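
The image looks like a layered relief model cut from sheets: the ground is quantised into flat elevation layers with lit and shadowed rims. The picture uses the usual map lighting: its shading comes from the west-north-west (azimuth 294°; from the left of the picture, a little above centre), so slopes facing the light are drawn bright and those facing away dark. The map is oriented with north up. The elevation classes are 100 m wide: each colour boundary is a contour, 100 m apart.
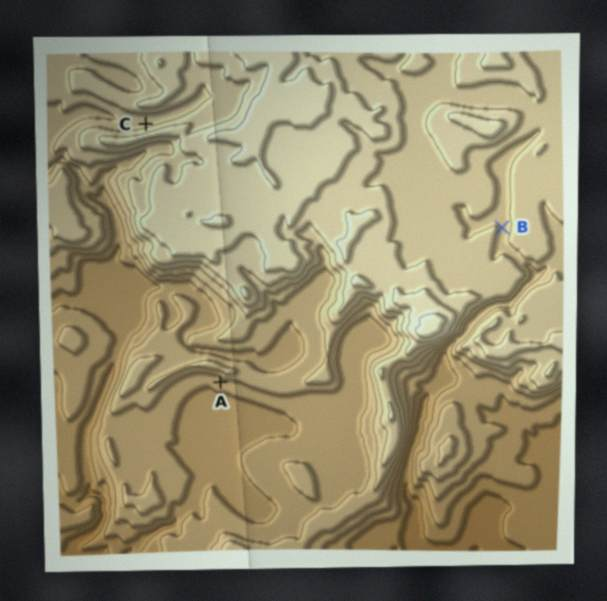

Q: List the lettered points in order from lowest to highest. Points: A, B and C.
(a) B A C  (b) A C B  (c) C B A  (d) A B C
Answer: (d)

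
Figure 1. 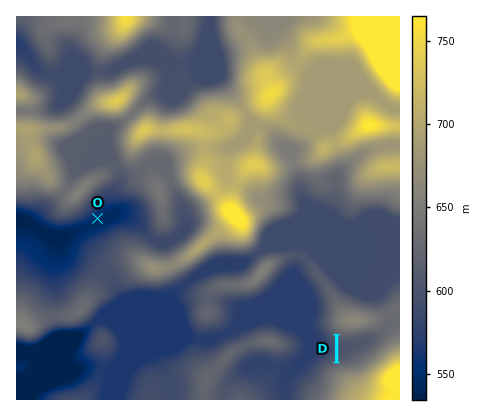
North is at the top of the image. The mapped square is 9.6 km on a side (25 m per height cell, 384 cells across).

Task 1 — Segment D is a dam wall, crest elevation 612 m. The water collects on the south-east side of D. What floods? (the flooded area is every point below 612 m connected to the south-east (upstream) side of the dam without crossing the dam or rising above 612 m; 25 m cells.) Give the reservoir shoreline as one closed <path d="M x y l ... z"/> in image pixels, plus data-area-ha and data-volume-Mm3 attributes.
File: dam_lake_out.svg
<path d="M370 335l-6 0-10 3-16-1 0 25 10-3 6-5 12-5 7-9 0-2-3-3z" data-area-ha="37" data-volume-Mm3="2.37"/>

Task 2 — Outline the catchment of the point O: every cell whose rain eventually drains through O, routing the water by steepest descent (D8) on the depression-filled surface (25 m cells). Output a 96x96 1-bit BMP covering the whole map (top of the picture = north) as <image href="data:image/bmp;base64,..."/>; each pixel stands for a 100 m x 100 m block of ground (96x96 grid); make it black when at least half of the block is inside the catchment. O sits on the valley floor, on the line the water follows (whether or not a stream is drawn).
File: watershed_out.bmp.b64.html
<image width="96" height="96" href="data:image/bmp;base64,Qk2+BAAAAAAAAD4AAAAoAAAAYAAAAGAAAAABAAEAAAAAAIAEAAATCwAAEwsAAAIAAAAAAAAA////AAAAAAAAAAAAAAAAAAAAAAAAAAAAAAAAAAAAAAAAAAAAAAAAAAAAAAAAAAAAAAAAAAAAAAAAAAAAAAAAAAAAAAAAAAAAAAAAAAAAAAAAAAAAAAAAAAAAAAAAAAAAAAAAAAAAAAAAAAAAAAAAAAAAAAAAAAAAAAAAAAAAAAAAAAAAAAAAAAAAAAAAAAAAAAAAAAAAAAAAAAAAAAAAAAAAAAAAAAAAAAAAAAAAAAAAAAAAAAAAAAAAAAAAAAAAAAAAAAAAAAAAAAAAAAAAAAAAAAAAAAAAAAAAAAAAAAAAAAAAAAAAAAAAAAAAAAAAAAAAAAAAAAAAAAAAAAAAAAAAAAAAAAAAAAAAAAAAAAAAAAAAAAAAAAAAAAAAAAAAAAAAAAAAAAAAAAAAAAAAAAAAAAAAAAAAAAAAAAAAAAAAAAAAAAAAAAAAAAAAAAAAAAAAAAAAAAAAAAAAAAAAAAAAAAAAAAAAAAAAAAAAAAAAAAAAAAAAAAAAAAAAAAAAAAAAAAAAAAAAAAAAAAAAAAAAAAAAAAAAfgAAAAAAAAAAAAAA/4AAAAAAAAAAAAAB/8AAAAAAAAAAAAAD//AAAAAAAAAAAAAH//gAAAAAAAAAAAAP//wAAAAAAAAAAAAf//4AAAAAAAAAAAA///+AAAAAAAAAAAB////AAAAAAAAAAAB////gAAAAAAAAAAB////wAAAAAAAAAAB////4AAAAAAAAAA/////8AAAAAAAAAB/////8AAAAAAAAAD/////8AAAAAAAAAH/////4AAAAAAAAAP/////wAAAAAAAAAf/////gAAAAAAAAB//////AAAAAAAAAH/////+AAAAAAAAAP/////8AAAAAAAAAf/////4AAAAAAAAA//////4AAAAAAAAA//////4AAAAAAAAB//////4AAAAAAAAD//////4AAAAAAAAH//////4AAAAAAAAH//////4AAAAAAAAH//////4AAAAAAAAP//////4AAAAAAAAP//////4AAAAAAAAP//////4AAAAAAAAf//////4AAAAAAAAf//////4AAAAAAAAP//////gAAAAAAAAAB//+AAAAAAAAAAAAA//8AAAAAAAAAAAAAP/4AAAAAAAAAAAAAH/wAAAAAAAAAAAAAD/gAAAAAAAAAAAAAA/AAAAAAAAAAAAAAACAAAAAAAAAAAAAAAAAAAAAAAAAAAAAAAAAAAAAAAAAAAAAAAAAAAAAAAAAAAAAAAAAAAAAAAAAAAAAAAAAAAAAAAAAAAAAAAAAAAAAAAAAAAAAAAAAAAAAAAAAAAAAAAAAAAAAAAAAAAAAAAAAAAAAAAAAAAAAAAAAAAAAAAAAAAAAAAAAAAAAAAAAAAAAAAAAAAAAAAAAAAAAAAAAAAAAAAAAAAAAAAAAAAAAAAAAAAAAAAAAAAAAAAAAAAAAAAAAAAAAAAAAAAAAAAAAAAAAAAAAAAAAAAAAAAAAAAAAAAAAAAAAAAAAAAAAAAAAAAAAAAAAAAAAAAAAAAAAAAAAAAAAAAA="/>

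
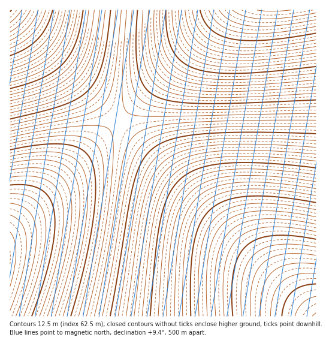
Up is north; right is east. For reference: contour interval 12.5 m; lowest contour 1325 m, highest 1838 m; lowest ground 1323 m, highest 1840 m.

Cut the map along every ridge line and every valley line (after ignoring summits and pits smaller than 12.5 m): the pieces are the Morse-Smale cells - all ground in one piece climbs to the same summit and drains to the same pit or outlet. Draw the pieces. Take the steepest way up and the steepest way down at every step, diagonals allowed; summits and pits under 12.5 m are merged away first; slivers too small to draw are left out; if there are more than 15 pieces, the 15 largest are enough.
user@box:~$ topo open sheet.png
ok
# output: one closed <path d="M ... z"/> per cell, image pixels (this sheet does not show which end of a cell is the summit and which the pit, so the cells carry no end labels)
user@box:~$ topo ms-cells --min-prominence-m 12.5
<path d="M316 10l-89 0-109 110 197 197z"/><path d="M119 121l-109 109 0 87 305-1z"/><path d="M228 10l-218 0 0 2 109 108z"/><path d="M10 13l0 216 108-109z"/>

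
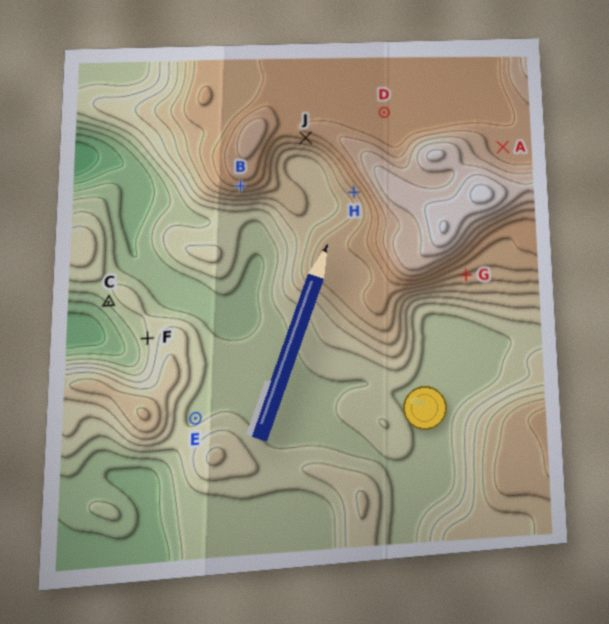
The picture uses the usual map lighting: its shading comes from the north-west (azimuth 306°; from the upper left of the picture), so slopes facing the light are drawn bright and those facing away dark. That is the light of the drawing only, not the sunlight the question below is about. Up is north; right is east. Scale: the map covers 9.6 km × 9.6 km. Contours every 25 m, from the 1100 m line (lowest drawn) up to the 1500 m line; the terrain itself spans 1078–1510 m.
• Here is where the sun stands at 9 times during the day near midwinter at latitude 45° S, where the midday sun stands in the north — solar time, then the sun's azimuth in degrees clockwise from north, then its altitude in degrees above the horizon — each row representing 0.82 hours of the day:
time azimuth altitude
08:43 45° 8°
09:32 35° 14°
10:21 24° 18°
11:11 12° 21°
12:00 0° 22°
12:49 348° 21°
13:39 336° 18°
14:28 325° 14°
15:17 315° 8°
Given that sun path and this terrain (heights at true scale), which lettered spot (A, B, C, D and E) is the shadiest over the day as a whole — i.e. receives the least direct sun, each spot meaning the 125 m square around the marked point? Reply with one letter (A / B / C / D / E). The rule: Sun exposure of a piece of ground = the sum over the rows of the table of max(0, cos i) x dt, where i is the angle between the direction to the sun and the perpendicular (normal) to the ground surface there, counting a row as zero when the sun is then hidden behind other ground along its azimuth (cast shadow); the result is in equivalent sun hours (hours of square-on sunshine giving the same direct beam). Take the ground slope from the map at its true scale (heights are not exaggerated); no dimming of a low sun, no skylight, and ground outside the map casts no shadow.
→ B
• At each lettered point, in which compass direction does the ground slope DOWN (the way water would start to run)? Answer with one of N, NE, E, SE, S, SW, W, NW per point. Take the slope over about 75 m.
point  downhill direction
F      W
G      S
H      SW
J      S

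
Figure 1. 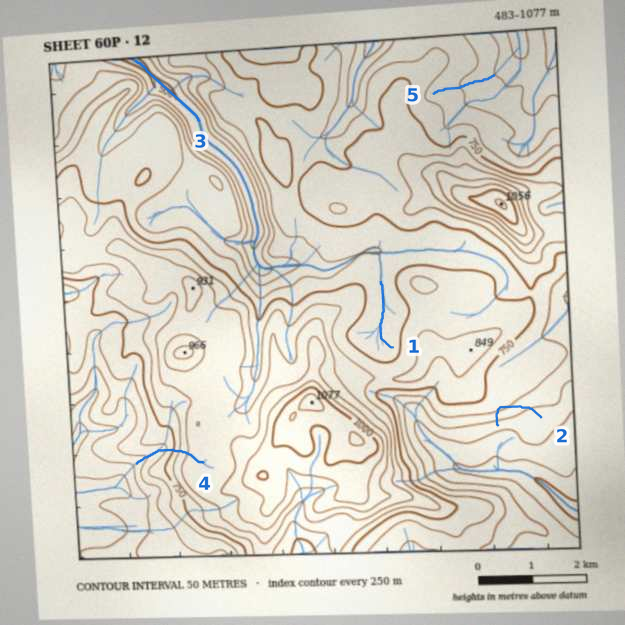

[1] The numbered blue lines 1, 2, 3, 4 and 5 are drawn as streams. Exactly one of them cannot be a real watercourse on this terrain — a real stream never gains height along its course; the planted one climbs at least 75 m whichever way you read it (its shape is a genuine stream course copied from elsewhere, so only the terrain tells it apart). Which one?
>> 2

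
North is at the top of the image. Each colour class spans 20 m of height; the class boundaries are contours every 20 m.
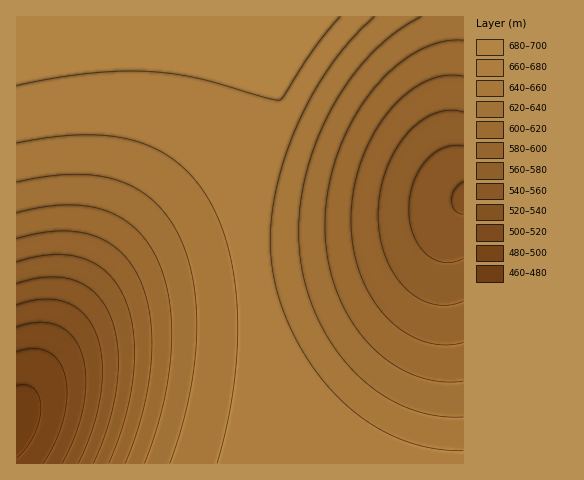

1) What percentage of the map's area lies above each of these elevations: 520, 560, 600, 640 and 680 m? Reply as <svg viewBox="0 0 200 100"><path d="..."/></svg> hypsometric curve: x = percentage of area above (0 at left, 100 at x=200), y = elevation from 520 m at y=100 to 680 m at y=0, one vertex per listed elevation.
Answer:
<svg viewBox="0 0 200 100"><path d="M191 100l-13-25-31-25-47-25-81-25"/></svg>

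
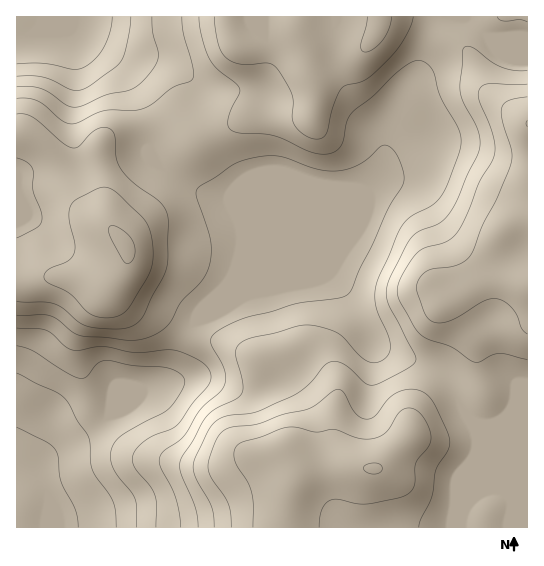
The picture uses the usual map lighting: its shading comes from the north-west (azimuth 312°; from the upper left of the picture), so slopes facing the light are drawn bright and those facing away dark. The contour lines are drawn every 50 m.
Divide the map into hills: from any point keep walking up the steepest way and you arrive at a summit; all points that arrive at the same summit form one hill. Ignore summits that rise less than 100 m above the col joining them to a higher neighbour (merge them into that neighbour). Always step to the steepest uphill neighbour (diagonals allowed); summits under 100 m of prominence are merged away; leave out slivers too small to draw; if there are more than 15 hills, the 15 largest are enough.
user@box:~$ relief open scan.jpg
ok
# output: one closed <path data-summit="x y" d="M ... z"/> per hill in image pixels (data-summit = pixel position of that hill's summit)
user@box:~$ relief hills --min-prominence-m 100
<path data-summit="374 469" d="M331 276l-5 0-20 8-57 11-42 17-18 17-6 13-8 27-8 11-10 7-30 10-29 28-49 30-14 14-19 2 0 56 511 1 1-109-23 0-15 5-8 0-12-5-7-8-14-30-7-9-11-7-44-13-10-5-6-6-22-43z"/><path data-summit="125 243" d="M73 31l-12 2-31 0-14 4 1 434 18-2 14-14 49-30 29-28 30-10 11-8 7-10 8-27 6-13 36-36 12-30 4-21-4-21-6-18-5-6-8 0-17-5-19-9-26-20-8-13 0-23-4-18-19-36-15-16z"/><path data-summit="527 123" d="M457 16l-24 1-9 24-7 32-14 21-18 40 0 20-4 19-12 17-70 30-92 91 42-16 57-11 20-8 5 0 18 22 22 43 6 6 17 8 37 10 11 7 7 9 14 30 7 8 8 4 12 1 15-5 23-1 0-381-39 0-22-18z"/>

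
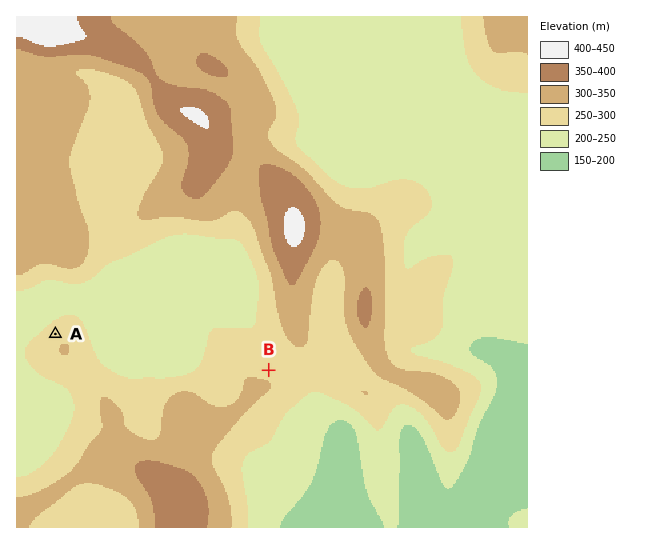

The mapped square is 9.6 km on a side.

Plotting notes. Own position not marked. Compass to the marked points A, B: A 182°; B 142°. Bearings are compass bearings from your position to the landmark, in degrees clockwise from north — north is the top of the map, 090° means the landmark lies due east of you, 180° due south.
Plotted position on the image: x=63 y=107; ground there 320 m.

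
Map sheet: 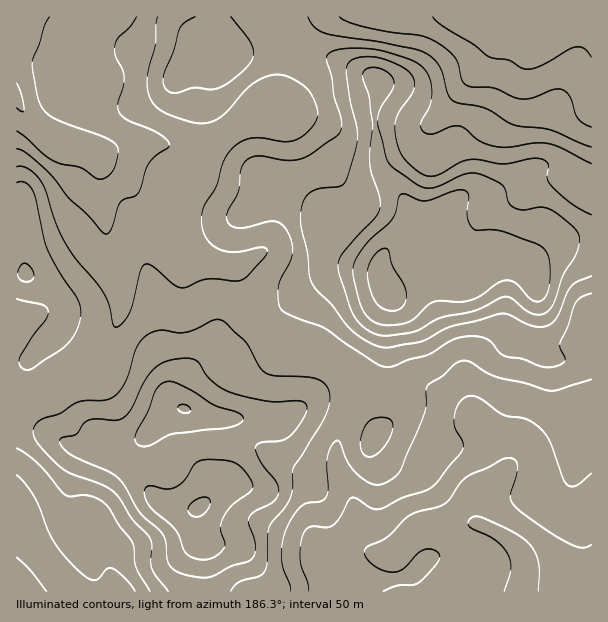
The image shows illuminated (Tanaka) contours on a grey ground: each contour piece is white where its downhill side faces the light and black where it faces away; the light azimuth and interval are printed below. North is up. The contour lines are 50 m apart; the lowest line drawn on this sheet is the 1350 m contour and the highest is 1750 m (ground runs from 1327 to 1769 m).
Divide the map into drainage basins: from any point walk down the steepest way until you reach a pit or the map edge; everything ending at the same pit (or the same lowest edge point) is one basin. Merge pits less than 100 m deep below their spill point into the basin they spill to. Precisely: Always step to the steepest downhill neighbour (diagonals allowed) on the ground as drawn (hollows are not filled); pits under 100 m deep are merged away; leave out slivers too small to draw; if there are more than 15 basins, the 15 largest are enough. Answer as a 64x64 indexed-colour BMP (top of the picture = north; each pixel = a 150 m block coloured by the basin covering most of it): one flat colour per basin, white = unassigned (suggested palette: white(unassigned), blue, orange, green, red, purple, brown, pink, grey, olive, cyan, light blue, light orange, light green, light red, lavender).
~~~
<image width="64" height="64" href="data:image/bmp;base64,Qk12CAAAAAAAAHYAAAAoAAAAQAAAAEAAAAABAAQAAAAAAAAIAAATCwAAEwsAABAAAAAAAAAA////ALR3HwAOf/8ALKAsACgn1gC9Z5QAS1aMAMJ34wB/f38AIr28AM++FwDox64AeLv/AIrfmACWmP8A1bDFAERERERERERERERBERERERERERERERERERERERERERERREREREREREREREERERERERERERERERERERERERERERFEREREREREREREQREREREREREREREREREREREREREREURERERERERERERBERERERERERERERERERERERERERERREREREREREREREERERERERERERERERERERERERERERFEREREREREREREQREREREREREREREREREREREREREREUREREREREREREQRERERERERERERERERERERERERERERRERERERERERERBERERERERERERERERERERERERERERFEREREREREREREEREREREREREREREREREREREREREREUREREREREREQRERERERERERERERERERERERERERERERREREREREREERERERERERERERERERERERERERERERERFEREREREREQREREREREREREREREREREREREREREREREURERERERERBERERERERERERERERERERERERERERERERRERERERERBERERERERERERERERERERERERERERERERFEREREREREEREREREREREREREREREREREREREREREREURERERCREQRERERERERERERERERERERERERERERERERREREIiIiJBERERERERERERERERERERERERERERERERFERCIiIiIiEREREREREREREREREREREREREREREREREUREIiIiIiIhERERERERERERERERERERERERERERERERREIiIiIiIiIRERERERERERERERERERERERERERERERFEQiIiIiIiIiIhEREREREREREREREREREREREREREREURCIiIiIiIiIiIRERERERERERERERERERERERERERERRCIiIiIiIiIiIhERERERERERERERERERERERERERERFEIiIiIiIiIiIiIREREREREREREREREREREREREREREUQiIiIiIiIiIiIiERERERERERERERERERERERERERERQiIiIiIiIiIiIiIhERERERERERERERERERERERERERERIiIiIiIiIiIiIiIRERERERERERERERERERERERERERESIiIiIiIiIiIiIiEREREREREREREREREREREREREREREiIiIiIiIiIiIiIRERERERERERERERERERERERERERERIiIiIiIiIiIiIiIREREREREREREREREREREREREREREiIiIiIiIiIiIiIiERERERERERERERERERERERERERESIiIiIiIiIiIiIiIhERERERERERERERERERERERERERIiIiIiIiIiIiIiIiIhERERERERERERERERERERERERIiIiIiIiIiIiIiIiIiIRERERERERERERERERERERERIiIiIiIiIiIiIiIiIiIiIRERERERERERERERERERESIiIiIiIiIiIiIiIiIiIiIiIRERERERERERERERERERIiIiIiIiIiIiIiIiIiIiIiIiIiIREREREREREREREREiIiIiIiIiIiIiIiIiIiIiIiIiIhERERERERERERERESIiIiIiIiIiIiIiIiIiIiIiIiIiIRERERERERERERERIiIiIiIiIiIiIiIiIiIiIiIiIiIiERERERERERERERIiIiIiIiIiIiIiIiIiIiIiIiIiIiIjMREREREREREREiIiIiIiIiIiIiIiIiIiIiIiIiIiIiMzERERERERERESIiIiIiIiIiIiIiIiIiIiIiIiIiIiIzMxERERERERERIiIiIiIiIiIiIiIiIiIiIiIiIiIiIzMzMREREREREREiIiIiIiIiIiIiIiIiIiIiIiIiIiIjMzMzMzERERERESIiIiIiIiIiIiIiIiIiIiIiIiIiIjMzMzMzMzERERERIiIiIiIiIiIiIiIiIiIiIiIiIiIjMzMzMzMzMzEREREiIiIiIiIiIiIiIiIiIiIiIiIiIjMzMzMzMzMzMzMzMyIiIiIiIiIiIiIiIiIiIiIiIiIiMzMzMzMzMzMzMzMzIiIiIiIiIiIiIiIiIiIiIiIiIiIzMzMzMzMzMzMzMzMiIiIiIiIiIiIiIiIiIiIiIiIiIjMzMzMzMzMzMzMzMyIiIiIiIiIiIiIiIiIiIiIiIiIiMzMzMzMzMzMzMzMzIiIiIiIiIiIiIiIiIiIiIiIiIiIzMzMzMzMzMzMzMzMiIiIiIiIiIiIiIiIiIiIiIiIiIjMzMzMzMzMzMzMzMyIiIiIiIiIiIiIiIiIiIiIiIiIiMzMzMzMzMzMzMzMzIiIiIiIiIiIiIiIiIiIiIiIiIiIzMzMzMzMzMzMzMzMiIiIiIiIiIiIiIiIiIiIiIiIiIjMzMzMzMzMzMzMzMyIiIiIiIiIiIiIiIiIiIiIiIiIjMzMzMzMzMzMzMzMzIiIiIiIiIiIiIiIiIiIiIiIiIzMzMzMzMzMzMzMzMzMiIiIiIiIiIiIiIiIiIiIiIjMzMzMzMzMzMzMzMzMzMyIiIiIiIiIiIiIiIiIiIiIzMzMzMzMzMzMzMzMzMzMzIiIiIiIiIiIiIiIiIiIiIzMzMzMzMzMzMzMzMzMzMzMiIiIiIiIiIiIiIiIiIiIjMzMzMzMzMzMzMzMzMzMzMyIiIiIiIiIiIiIiIiIiIiMzMzMzMzMzMzMzMzMzMzMz"/>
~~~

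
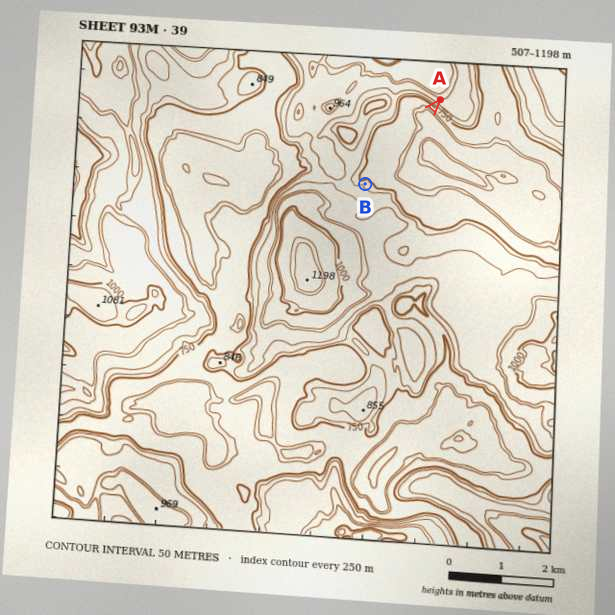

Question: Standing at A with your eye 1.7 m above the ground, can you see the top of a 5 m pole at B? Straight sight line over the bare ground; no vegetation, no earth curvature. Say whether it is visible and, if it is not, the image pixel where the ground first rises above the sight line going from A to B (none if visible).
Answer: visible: true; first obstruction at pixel None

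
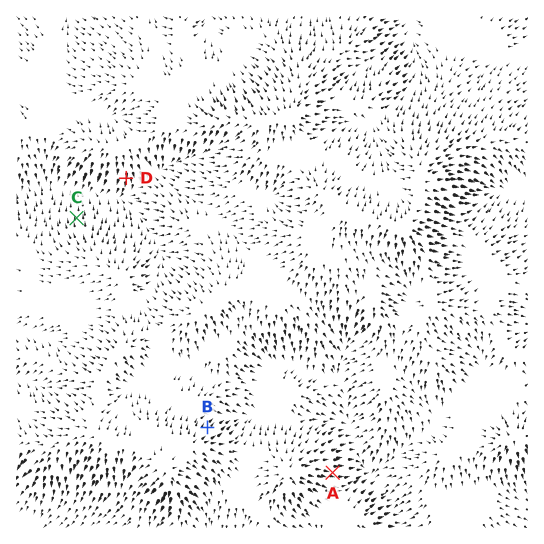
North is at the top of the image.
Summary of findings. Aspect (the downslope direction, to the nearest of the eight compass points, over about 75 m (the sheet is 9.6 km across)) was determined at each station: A E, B NE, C N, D S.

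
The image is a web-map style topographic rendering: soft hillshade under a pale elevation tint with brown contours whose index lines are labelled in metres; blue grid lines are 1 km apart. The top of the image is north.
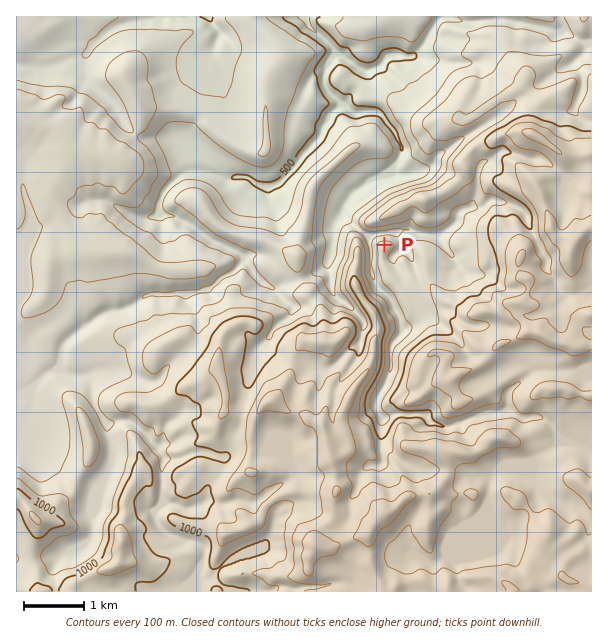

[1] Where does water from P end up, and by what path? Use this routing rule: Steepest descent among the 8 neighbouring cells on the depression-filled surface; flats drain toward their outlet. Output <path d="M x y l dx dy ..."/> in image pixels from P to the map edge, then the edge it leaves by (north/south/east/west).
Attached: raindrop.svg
<path d="M384 245l0-12-4 0-2 1-15-1-4-5-2 0-15-15 0-6 12-16 6-3 5-5 12-3 22-22 2-3 0-11-6-10 0-3-9-9 0-2-6-7-3 0-2-2-13 0-2 2-9-2-27-25-1-8 1-1 2-9 6-6 0-15-14-14-1 0-6-6-3-1 0-9"/>
exit: north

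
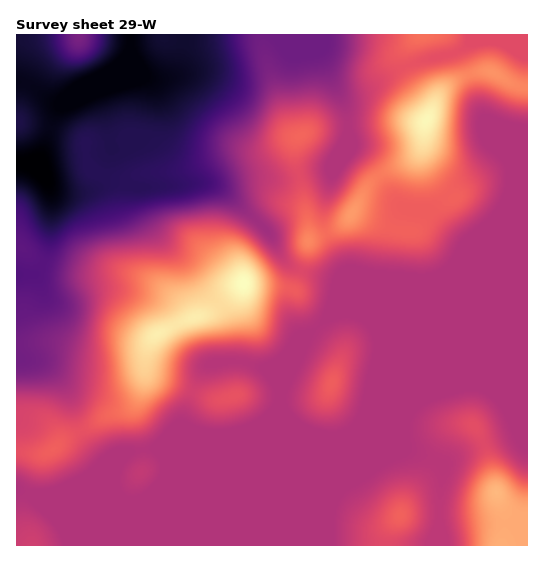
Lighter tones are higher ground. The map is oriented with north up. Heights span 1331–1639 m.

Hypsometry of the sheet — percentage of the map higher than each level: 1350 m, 96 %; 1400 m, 86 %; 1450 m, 79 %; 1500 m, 35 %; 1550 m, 12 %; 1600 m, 3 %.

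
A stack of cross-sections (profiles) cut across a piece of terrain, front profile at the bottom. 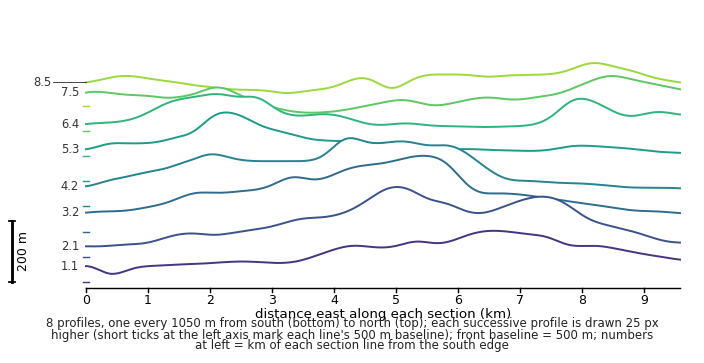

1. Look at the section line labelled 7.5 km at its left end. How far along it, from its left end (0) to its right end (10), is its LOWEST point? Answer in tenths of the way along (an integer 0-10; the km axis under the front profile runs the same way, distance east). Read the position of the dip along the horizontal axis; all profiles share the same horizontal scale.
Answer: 4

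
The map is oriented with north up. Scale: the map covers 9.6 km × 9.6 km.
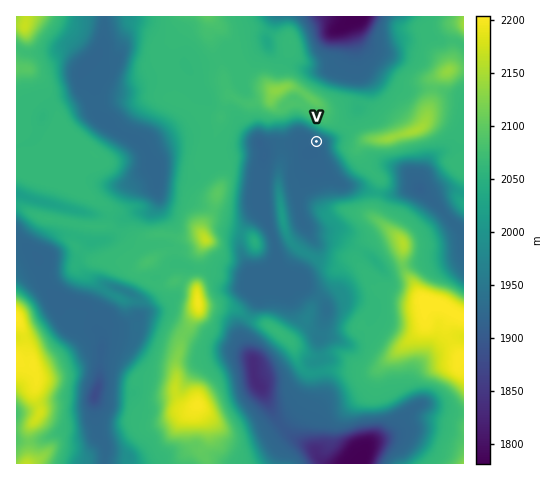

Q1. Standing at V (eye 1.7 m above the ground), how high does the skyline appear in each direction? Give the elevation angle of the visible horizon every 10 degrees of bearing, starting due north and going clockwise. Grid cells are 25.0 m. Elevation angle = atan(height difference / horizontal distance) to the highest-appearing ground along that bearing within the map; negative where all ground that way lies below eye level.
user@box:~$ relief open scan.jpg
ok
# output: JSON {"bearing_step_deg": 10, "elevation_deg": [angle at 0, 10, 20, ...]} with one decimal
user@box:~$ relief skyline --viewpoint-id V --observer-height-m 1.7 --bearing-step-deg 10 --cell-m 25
{"bearing_step_deg": 10, "elevation_deg": [19.2, 20.3, 20.8, 20.6, 19.7, 18.3, 16.4, 14.6, 13.6, 13.7, 13.9, 12.9, 10.0, 6.3, 4.7, 4.9, 4.9, 3.6, 2.6, 1.9, 2.4, 3.1, 3.4, 4.3, 4.1, 4.2, 4.4, 4.4, 4.6, 6.0, 8.0, 9.6, 10.3, 11.9, 14.7, 17.3]}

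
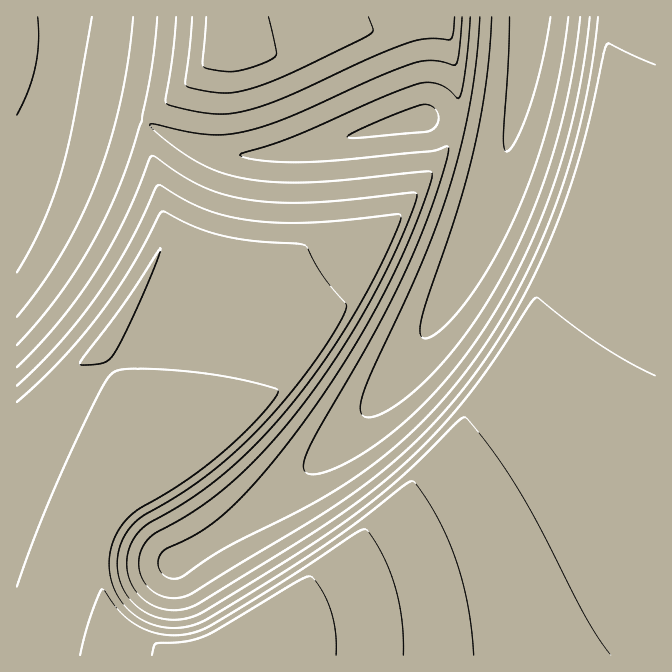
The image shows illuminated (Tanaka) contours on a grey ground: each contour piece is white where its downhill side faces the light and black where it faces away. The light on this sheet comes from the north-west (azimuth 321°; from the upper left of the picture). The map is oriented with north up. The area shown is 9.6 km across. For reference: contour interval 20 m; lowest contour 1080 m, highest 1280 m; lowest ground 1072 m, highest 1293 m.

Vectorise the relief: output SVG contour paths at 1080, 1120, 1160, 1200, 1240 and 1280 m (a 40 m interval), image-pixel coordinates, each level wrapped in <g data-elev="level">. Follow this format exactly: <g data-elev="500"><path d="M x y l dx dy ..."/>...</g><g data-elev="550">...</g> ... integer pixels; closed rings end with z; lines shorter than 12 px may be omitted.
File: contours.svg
<g data-elev="1080"><path d="M550 17l-8 46-12 42-13 34-5 8-5 5-3-5-1-12 5-72 2-46"/></g><g data-elev="1120"><path d="M348 138l-1-1 2-2 16-8 55-22 7-1 5 2 4 4 2 5-1 10-9 6-66 7z"/><path d="M17 115l11-23 7-25 3-25 0-25"/><path d="M92 17l-18 104-13 52-19 52-25 47"/><path d="M580 17l-10 68-16 67-22 62-28 60-17 29-19 27-18 24-18 20-20 19-18 14-17 9-12 1-3-3-2-6 5-20 59-131 17-44 13-41 10-39 8-38 5-40 3-38"/></g><g data-elev="1160"><path d="M157 17l-5 46-10 57-15 45-12 31-19 41-23 38-27 37-29 33"/><path d="M598 17l-6 49-9 47-13 48-15 46-18 44-22 44-23 40-27 38-25 30-26 27-29 25-29 22-46 28-86 44-42 28-8 2-7-2-5-4-4-6 1-8 3-7 5-4 23-10 17-11 32-27 21-23 25-30 48-67 33-53 27-52 24-55 15-45-1-3-4-1-85 9-40 3-30-1-27-3-26-7-24-11-32-23-11-10-2-4 55 10 19 1 16-3 22-5 25-9 88-40 39-15 20-2 21 4 4-10 3-38"/></g><g data-elev="1200"><path d="M655 376l-25-13-26-16-32-22-33-27-4 0-42 64-29 38-32 37-37 35-43 34-53 36-101 62-11 4-12 2-11-1-12-4-10-7-8-10-6-12-1-12 1-12 5-12 6-8 8-7 43-26 37-28 31-30 31-34 36-47 33-52 30-59 12-27 1-7-4-1-89 9-28 0-26-2-25-5-22-6-20-9-28-16-4 4-28 59-30 48-38 47-42 43"/><path d="M192 17l-6 68 3 2 11 3 25 3 20-3 27-9 94-44 5-4 2-3-5-13"/></g><g data-elev="1240"><path d="M474 655l-7-51-12-47-10-23-11-22-16-25-6-6-10 6-45 35-42 30-63 40-52 31-20 5-20-1-18-7-16-13-12-19-5-21 3-22 10-20 15-15 47-28 37-29 37-35 16-18 4-8-1-3-15-4-48-10-39-5-38-1-17 1-10 5-16 29-34 71-24 59-19 53"/><path d="M80 363l4 2 18-2 6-3 6-5 28-58 15-36 3-13-32 50z"/></g><g data-elev="1280"><path d="M336 655l-1-23-4-22-9-20-8-12-4-2-16 7-89 53-18 5-31 3-4 11"/></g>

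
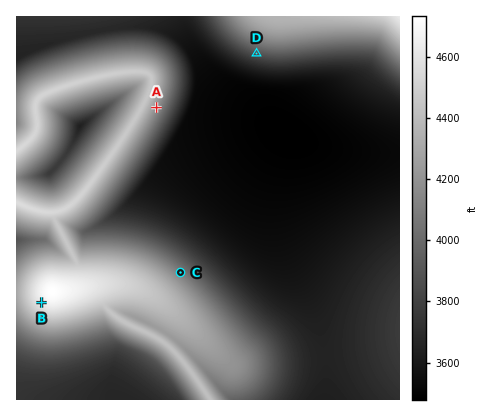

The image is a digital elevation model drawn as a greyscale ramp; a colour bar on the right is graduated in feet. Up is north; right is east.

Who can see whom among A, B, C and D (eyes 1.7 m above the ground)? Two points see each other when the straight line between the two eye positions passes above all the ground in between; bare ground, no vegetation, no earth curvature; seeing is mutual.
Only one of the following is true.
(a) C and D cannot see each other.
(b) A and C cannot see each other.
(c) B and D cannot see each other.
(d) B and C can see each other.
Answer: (c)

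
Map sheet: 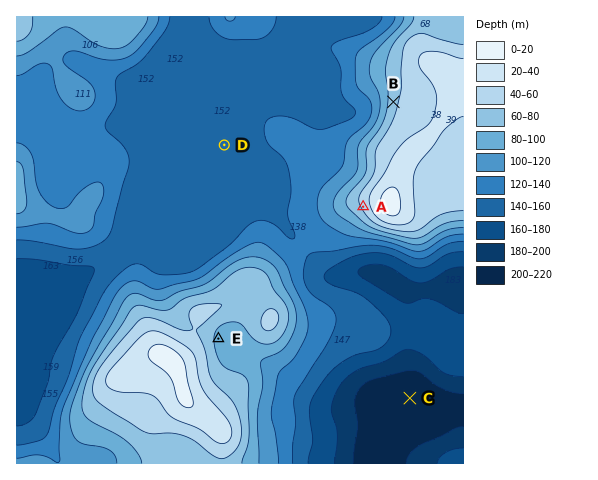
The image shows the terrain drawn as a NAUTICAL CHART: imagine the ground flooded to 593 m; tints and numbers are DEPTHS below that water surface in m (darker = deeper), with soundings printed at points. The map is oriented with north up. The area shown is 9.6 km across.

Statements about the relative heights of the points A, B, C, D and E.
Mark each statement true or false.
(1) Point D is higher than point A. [false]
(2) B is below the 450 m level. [false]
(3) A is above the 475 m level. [true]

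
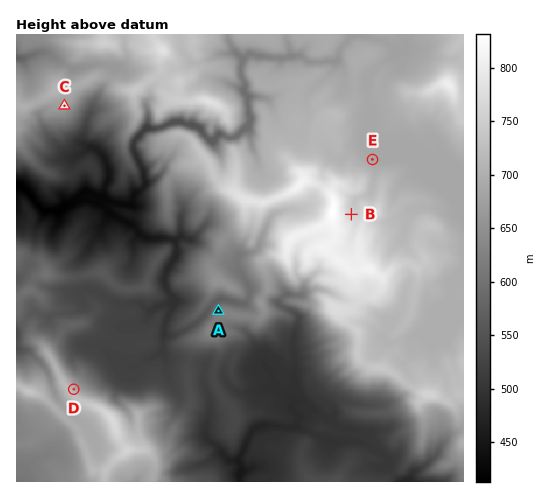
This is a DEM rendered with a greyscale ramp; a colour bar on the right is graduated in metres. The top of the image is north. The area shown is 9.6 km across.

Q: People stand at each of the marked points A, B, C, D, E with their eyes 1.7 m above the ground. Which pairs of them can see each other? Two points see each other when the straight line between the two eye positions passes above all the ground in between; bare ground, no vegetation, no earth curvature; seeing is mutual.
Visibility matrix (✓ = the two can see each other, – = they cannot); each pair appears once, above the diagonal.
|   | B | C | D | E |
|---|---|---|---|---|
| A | – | ✓ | ✓ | – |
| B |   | – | – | – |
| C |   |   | ✓ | – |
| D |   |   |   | – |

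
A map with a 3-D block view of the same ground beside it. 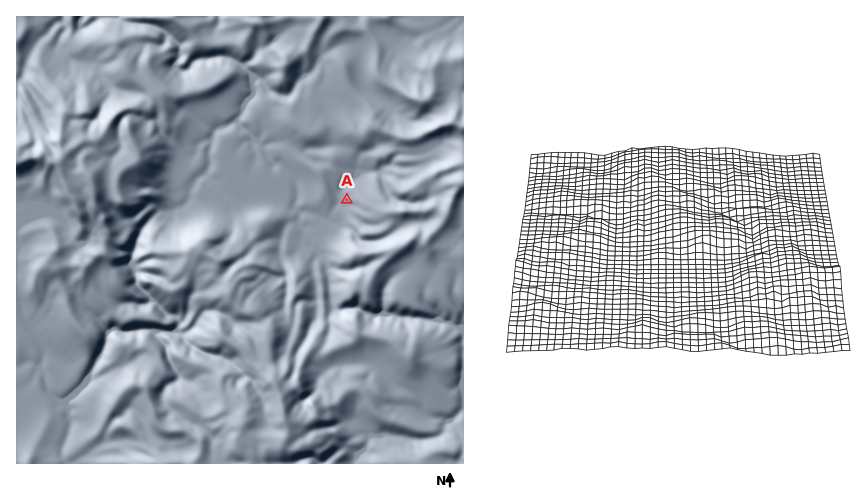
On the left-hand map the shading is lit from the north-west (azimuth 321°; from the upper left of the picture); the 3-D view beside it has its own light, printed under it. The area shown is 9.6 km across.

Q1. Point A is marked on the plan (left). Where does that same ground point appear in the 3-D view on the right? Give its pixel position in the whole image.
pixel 601 265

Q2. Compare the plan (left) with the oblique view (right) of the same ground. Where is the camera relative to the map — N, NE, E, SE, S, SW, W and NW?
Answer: N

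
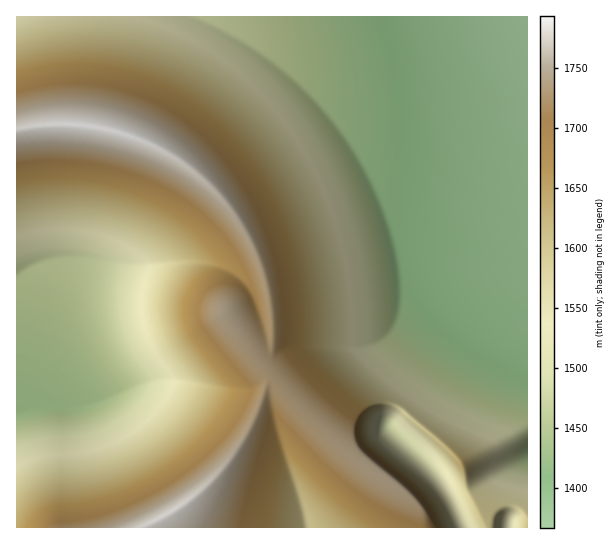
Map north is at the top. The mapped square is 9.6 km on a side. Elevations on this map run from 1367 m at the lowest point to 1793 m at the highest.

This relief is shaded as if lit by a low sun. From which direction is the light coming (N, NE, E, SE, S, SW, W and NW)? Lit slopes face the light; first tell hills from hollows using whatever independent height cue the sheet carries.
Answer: W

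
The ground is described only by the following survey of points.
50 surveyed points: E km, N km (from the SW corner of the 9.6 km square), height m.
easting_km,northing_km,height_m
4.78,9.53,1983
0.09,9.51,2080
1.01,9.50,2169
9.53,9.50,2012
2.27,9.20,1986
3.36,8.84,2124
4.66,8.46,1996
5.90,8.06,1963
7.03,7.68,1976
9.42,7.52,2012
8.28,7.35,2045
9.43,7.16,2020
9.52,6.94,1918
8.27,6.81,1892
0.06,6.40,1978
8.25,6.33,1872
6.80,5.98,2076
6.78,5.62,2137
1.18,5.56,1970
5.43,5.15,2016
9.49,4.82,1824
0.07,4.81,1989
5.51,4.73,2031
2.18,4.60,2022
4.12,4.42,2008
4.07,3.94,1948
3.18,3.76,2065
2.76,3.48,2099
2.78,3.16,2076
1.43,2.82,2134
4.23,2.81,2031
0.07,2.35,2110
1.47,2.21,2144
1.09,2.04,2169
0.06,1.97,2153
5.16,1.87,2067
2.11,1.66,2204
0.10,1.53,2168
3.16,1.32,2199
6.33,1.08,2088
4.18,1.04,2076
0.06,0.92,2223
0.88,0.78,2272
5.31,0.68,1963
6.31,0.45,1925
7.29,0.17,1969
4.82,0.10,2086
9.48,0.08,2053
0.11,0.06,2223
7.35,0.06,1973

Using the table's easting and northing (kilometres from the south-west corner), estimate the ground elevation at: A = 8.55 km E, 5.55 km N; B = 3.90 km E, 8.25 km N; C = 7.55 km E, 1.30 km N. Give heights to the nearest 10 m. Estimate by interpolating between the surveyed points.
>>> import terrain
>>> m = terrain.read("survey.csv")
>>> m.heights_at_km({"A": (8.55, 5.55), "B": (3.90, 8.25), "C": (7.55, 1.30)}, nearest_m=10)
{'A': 1870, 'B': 2010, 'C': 2020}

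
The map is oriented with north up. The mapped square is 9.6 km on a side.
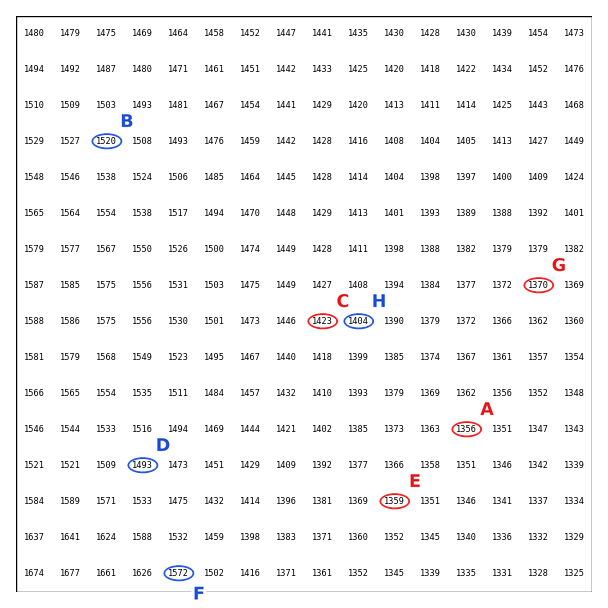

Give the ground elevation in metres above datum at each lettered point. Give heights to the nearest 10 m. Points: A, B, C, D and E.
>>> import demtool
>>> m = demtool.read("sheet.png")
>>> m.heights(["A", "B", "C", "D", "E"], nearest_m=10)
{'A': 1360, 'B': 1520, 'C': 1420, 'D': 1490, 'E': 1360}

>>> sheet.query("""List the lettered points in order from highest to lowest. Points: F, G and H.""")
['F', 'H', 'G']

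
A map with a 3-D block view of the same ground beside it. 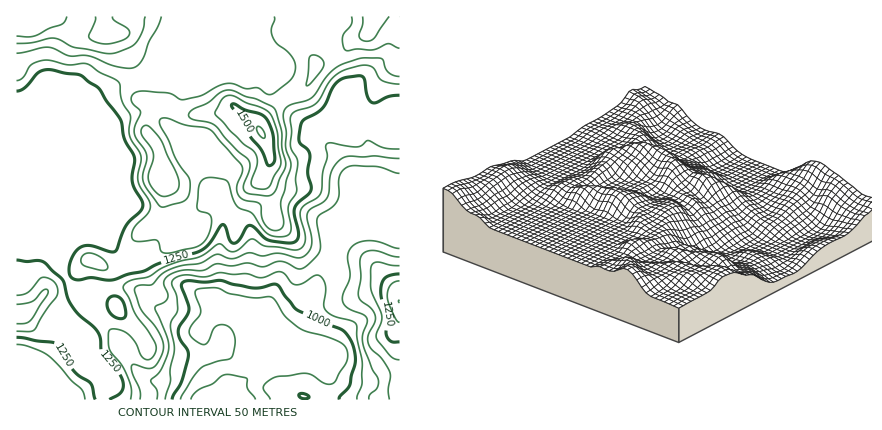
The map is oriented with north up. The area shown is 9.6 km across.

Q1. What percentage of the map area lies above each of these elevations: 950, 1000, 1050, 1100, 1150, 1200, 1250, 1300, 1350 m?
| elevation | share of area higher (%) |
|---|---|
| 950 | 93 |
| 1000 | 88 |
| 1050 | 85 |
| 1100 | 78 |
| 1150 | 73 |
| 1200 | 67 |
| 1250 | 44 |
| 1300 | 33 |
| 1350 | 17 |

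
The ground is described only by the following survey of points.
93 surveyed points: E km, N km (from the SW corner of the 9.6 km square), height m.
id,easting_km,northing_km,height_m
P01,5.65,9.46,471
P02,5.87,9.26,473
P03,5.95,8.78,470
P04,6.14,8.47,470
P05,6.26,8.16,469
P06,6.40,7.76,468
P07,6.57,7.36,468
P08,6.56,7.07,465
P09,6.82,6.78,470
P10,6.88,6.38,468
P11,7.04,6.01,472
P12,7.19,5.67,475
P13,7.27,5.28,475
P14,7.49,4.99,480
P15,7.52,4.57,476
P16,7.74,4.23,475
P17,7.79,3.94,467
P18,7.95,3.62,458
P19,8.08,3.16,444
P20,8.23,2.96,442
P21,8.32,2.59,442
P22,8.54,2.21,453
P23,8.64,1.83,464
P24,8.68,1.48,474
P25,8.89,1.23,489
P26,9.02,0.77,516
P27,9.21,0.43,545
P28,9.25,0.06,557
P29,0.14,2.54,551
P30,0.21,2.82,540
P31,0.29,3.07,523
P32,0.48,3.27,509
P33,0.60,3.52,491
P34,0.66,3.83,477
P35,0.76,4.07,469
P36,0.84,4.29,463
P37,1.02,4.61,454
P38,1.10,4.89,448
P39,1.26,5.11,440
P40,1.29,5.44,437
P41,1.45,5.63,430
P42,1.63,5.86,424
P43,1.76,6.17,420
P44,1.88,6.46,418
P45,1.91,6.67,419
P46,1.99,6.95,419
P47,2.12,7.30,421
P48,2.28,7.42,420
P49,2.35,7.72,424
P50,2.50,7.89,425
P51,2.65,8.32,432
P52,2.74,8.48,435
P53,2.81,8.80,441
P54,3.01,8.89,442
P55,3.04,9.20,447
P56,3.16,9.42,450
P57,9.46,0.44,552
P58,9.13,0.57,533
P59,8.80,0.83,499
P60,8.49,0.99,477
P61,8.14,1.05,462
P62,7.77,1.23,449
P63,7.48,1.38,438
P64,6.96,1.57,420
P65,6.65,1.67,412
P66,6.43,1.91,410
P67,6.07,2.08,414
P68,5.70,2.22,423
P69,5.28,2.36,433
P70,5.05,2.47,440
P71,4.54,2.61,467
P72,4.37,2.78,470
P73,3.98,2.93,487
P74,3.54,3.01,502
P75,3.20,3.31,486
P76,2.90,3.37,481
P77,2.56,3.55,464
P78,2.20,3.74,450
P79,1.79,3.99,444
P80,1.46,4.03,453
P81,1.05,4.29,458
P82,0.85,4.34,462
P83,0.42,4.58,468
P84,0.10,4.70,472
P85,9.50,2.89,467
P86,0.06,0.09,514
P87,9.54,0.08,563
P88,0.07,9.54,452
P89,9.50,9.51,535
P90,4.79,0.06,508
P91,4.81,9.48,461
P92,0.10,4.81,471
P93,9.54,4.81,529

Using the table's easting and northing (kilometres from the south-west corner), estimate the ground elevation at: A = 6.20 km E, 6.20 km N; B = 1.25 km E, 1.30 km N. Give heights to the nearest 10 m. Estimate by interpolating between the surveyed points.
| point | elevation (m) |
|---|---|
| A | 440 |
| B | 520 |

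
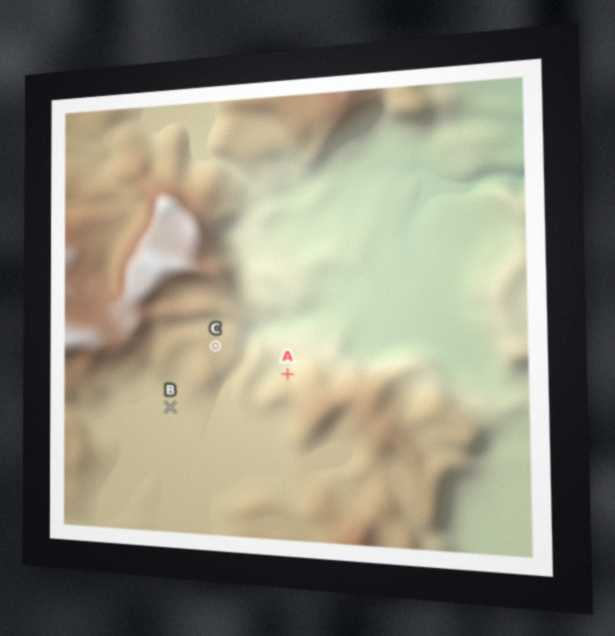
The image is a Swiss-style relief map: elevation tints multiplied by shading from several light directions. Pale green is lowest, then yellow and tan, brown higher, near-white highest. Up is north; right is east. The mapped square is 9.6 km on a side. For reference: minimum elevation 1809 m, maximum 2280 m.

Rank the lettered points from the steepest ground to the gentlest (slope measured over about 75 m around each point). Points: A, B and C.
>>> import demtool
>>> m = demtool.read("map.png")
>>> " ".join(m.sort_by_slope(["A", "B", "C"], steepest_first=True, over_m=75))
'A C B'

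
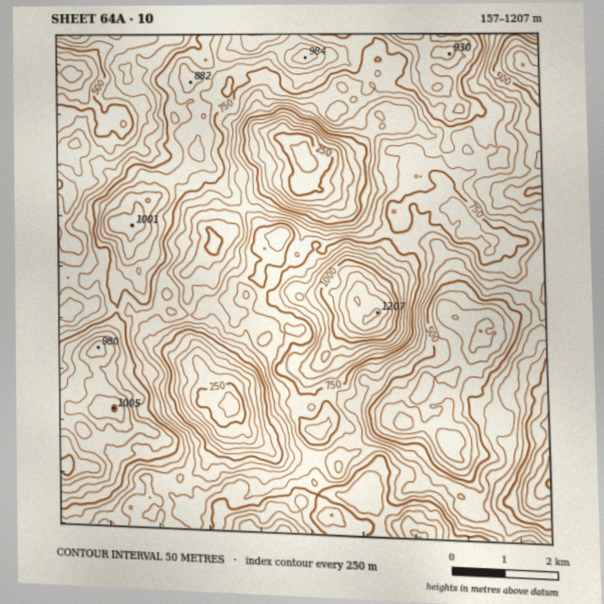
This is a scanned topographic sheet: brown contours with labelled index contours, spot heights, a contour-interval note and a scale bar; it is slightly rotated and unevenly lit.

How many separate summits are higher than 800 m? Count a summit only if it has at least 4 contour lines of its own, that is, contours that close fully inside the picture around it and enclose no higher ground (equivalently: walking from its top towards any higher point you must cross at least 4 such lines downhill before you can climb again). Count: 1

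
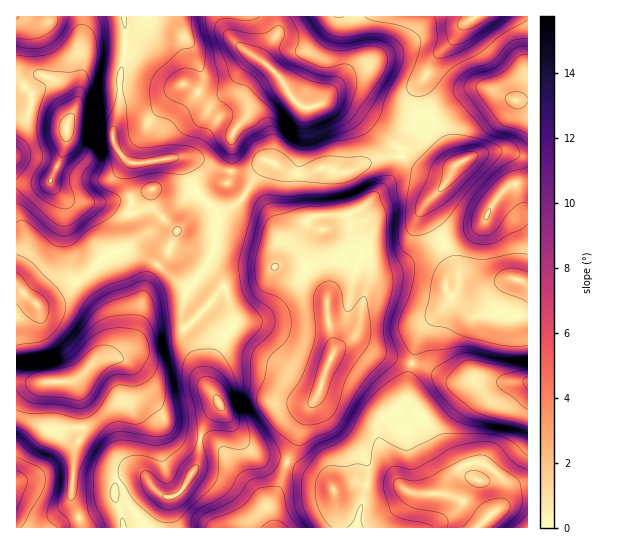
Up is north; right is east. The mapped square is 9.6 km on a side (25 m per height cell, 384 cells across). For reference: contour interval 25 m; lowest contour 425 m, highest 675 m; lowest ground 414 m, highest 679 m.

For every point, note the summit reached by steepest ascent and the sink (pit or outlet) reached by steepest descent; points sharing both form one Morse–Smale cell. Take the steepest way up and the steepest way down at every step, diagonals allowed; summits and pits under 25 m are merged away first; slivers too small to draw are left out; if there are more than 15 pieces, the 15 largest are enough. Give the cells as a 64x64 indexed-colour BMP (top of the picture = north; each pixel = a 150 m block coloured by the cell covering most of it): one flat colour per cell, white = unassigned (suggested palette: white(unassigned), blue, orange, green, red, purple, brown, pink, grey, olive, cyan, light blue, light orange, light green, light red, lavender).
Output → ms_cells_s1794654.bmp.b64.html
<image width="64" height="64" href="data:image/bmp;base64,Qk12CAAAAAAAAHYAAAAoAAAAQAAAAEAAAAABAAQAAAAAAAAIAAATCwAAEwsAABAAAAAAAAAA////ALR3HwAOf/8ALKAsACgn1gC9Z5QAS1aMAMJ34wB/f38AIr28AM++FwDox64AeLv/AIrfmACWmP8A1bDFAMzMzMwAAAAAAAAAAAAAAAAAAAAAVVVVVVVVVVVVAAAAzMzMzAAAAAAAAAAAAAAAAAAAAABVVVVVVVVVVVVQAADMzMzAAAAAAAAAAAAAAAAAAAAAAFVVVVVVVVVVVVUAAMzMzMAAAAAAAAAAAAAAAAAAAAAAVVVVVVVVVVVVVVAAzMzMwAAAAAAAmQAAAAAAAAAAAABVVVVVVVVVVVVVWwDMzMzAAAAAAAmZkAAAAAAAAAAAB3dXd3dVVVVVVVVbu8zMzMAACZmQmZmZAAAAAAAAAAd3d3d3dVVVVVVVVbu7zMzMyZmZmZmZmZkAAAAAAAAHd3d3d3d1VVVVVVVbu7vMzMzJmZmZmZmZmZAAAAAAA3d3d3d3d1VVVVW7u7u7u8zMzMmZmZmZmZmZkAAAADMzd3d3d3d3VVVVVbu7u7u7zMzMzJmZmZmZmZmQAAADMzM3d3d3d3dVVVVbu7u7u7vMzMzMmZmZmZmZnuAAADMzMzd3d3d3dVVVVbu7u7u7u8zMzMyZmZmZmZ7u4AADMzMzM3d3d3d1VVVVu7u7u7u7zMzMzJmZmZmZnu7uAAMzMzMzd3d3d3dVVVu7u7u7u7vMzMzMmZmZmZnu7u7gMzMzMzN3d3d3d3VVu7u7u7u7u8zMzMyZmZmZnu7u7uMzMzMzMzd3d3d3d1u7u7u7u7u7zMzMzJmZmZnu7u7u4zMzMzMzM3d3d3d3e7u7u7u7u7vMzMzMmZmZme7u7u4zMzMzMzMzd3d3d3d7u7u7u7u7u2ZmZmmZmZme7u7u7jMzMzMzMzN3d3d3d3u7uwAAAAAAZmZmZmmZmZ7u7u7uMzMzMzMzMzd3d3d3e7sAAAAAAABmZmZmZpmZ7u7u7u4zMzMzMzMzN3d3d3dwAAAAAAAAAGZmZmZmZm7u7u7u7uMzMzMzMzMzd3d3AAAAAAAAAAAAZmZmZmZmZu7u7u7u4zMzMzMzMzN3dwAAAAAAAAAAAABmZmZmZmZmAO7u7u7gMzMzMzMzM6oAAAAAAAAAAAAAAGZmZmZmZmZgAO7u7uADMzMzMzM6qqAAAAAAAAAAAAAAZmZmZmZmZmAAAADuAAMzMzMzMzqqoAAAAAAAAAAAAABmZmZmZmZmYAAAAAAAAzMzMzMzOqqgAAAAAAAAAADd0GZmZmZmZmZmAAAARAADMzMzMzM6qqAAAAAAAADd3d3dZohmZmZmZmYAAAREQAMzMzMzMzqqoAAAAAAADd3d3d1oiIhmZmZmZgAABERAMzMzMzMzOqqqAAAAAADd3d3d3YiIiIZmZmZmAAAEREQDMzMzMzMAqqoAAAAAAN3d3d3diIiIiIZmZmZgBEREQAAAAzMzMwCqqgAAAAAA3d3d3d2IiIiIiGZmZmZEREQAAAAAMzMAAKqqqqAAAAAN3d3d3YiIiIiIhmZmaERERAAAAAAAAAAAqqqqqqoAAN3d3d3diIiIiIiIZoiIhEREQAAAAAAAAAAKqqqqqqAA3d3d3d2IiIiIiIiIiIiERERAAAAAAAAAAACqqqqqqqDd3d3d3YiIiIiIiIiIiIhEREAAAAAAAAAAAKqqqqqqoADd3d3diIiIiIiIiIiIiEREQAAAAAAAAAAAqqqqqqoAAADd3d2IiIiIiIiIiIiERERAAAAAAAAAAACqqqqqqgAAAA3d3YiIiIiIiIAIiEREREIAAAAAAAAAAKqqqqqgAAAADd3diIiIiIiAAACEREREIiAAAAAAAAAAAKqqqqAAAAAA3d2IiIhEREREQAREREIiIgAAAAAAAAAACqqqqgAAAADd3YiIhEREREREREREIiIhEAAAAAAAAAAAqqqqoAAAAA3dAABEREREREREREQiIiERAAAAAAAAAAAKqqqqAAAAAAAAAAREREREREREQiIiIREAABEQABAAAAqqqgAAAAAAAAAABERERERERERCIiIhERAREREREREAAKoAAAAAAAAAAAAAREREQiIiIiIiIiEREREREREREREQAAAAAAAAAAAAAABERERCIiIiIiIiIREREREREREREREAAAAAAAAAAAAAAERERCIiIiIiIiIhERERERERERERAAAAAAAAAAAAAAAAREREIiIiIiIiIiERERERERERERAAAAAAAAAAAAAAAABEREQiIiIiIiIiIhERERERERERAAAAAAAAAAAAAAAAAAREREIiIiIiIiIiIRERERERERAAABEAAAAAAAAAAAAABEREQiIiIiIiIiIhEREREREQABERER/wAAAAAAAAAAAARERCIiIiIiIiIiIREREREAABERERH/8AAAAAAAAAAABEREIiIiIiIiIiIiEREREREREREREf//8AAP//AAAAAEREQiIiIiIiIiIiIiERERERERERER////////8AAAAARERCIiIiIiIiIiIiIRERERERERERH////////wAAAABEREIiIiIiIiIiIiIRERERERERERER////////AAAAAEREQiIiIiIiIiIiIRERERERERERERH///////8AAAAAREREIiIiIiIiIiABERERERERERERER///////wAAAABEREQiIiIiIiIiAAAREREREREREREREf//////AAAAAERERCIiIiIiIiAAABERERERERERERERH/////8AAAAAREREIiIiIiIiAAAAARERERERERERERER/////wAAAABEREQiIiIiIiIAAAABEREREREREREREREf////"/>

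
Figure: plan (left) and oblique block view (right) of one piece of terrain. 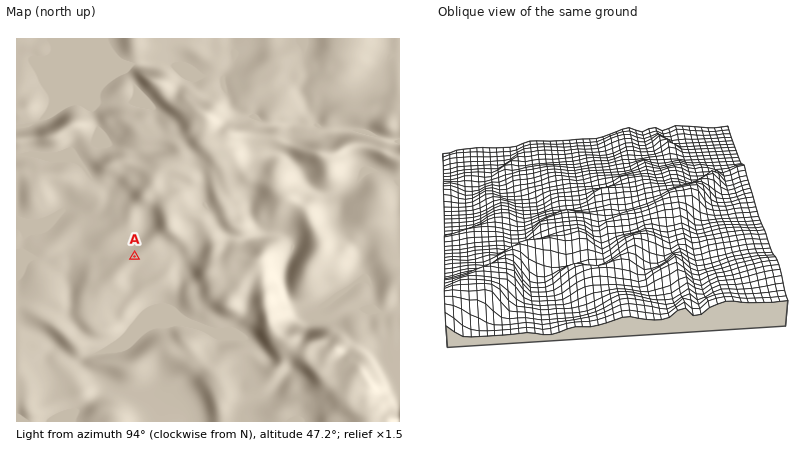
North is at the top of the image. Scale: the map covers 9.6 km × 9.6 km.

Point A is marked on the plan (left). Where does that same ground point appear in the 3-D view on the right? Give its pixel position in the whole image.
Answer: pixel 574 184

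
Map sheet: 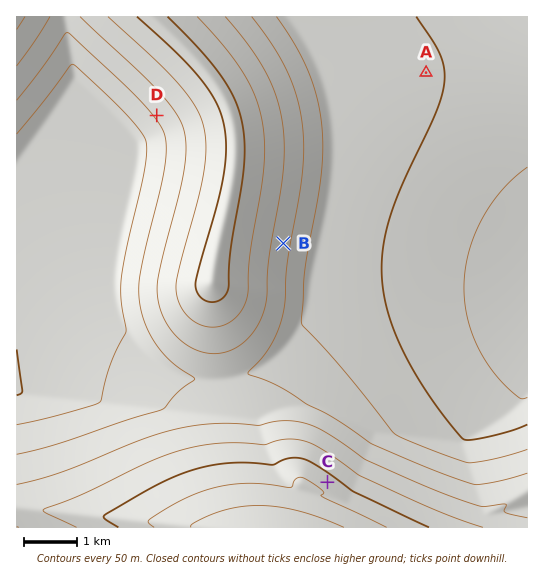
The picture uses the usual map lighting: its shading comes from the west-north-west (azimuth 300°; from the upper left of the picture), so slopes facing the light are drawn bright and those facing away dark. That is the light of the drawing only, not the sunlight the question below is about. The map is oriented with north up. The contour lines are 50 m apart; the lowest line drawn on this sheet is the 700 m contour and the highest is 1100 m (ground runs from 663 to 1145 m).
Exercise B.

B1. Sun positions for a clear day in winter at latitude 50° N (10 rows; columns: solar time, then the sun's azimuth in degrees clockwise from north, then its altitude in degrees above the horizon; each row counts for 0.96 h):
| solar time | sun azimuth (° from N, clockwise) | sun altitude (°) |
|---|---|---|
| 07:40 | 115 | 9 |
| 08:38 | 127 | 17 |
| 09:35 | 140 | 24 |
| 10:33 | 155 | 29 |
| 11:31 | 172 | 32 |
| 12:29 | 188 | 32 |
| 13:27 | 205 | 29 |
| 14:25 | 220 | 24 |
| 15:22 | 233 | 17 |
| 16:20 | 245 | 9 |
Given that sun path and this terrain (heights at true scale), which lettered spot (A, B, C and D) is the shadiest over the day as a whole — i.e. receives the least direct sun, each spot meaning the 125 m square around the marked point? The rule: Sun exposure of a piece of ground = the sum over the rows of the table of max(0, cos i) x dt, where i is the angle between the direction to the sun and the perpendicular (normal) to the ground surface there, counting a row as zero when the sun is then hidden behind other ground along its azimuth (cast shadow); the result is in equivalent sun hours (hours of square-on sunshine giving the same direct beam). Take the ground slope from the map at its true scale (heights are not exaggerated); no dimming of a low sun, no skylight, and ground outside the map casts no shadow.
C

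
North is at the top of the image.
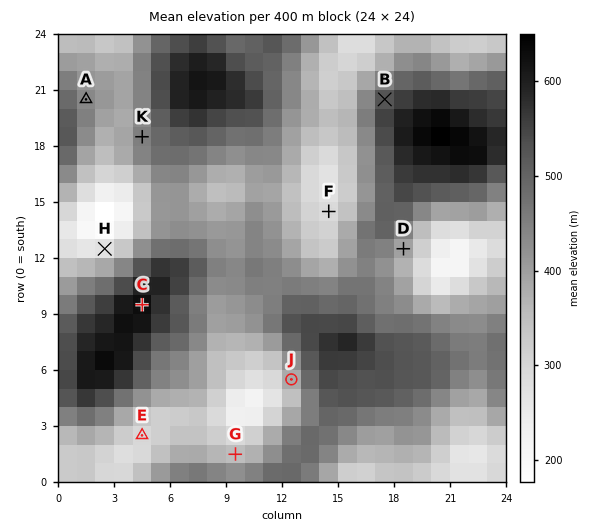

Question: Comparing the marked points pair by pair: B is lower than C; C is higher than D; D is lower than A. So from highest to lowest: C B A D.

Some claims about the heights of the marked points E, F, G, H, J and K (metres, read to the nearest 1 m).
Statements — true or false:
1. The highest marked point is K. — true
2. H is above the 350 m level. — false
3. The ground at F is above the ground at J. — false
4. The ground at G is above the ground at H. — true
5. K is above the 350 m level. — true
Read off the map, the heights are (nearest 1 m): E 292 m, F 288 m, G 353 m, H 270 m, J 384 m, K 453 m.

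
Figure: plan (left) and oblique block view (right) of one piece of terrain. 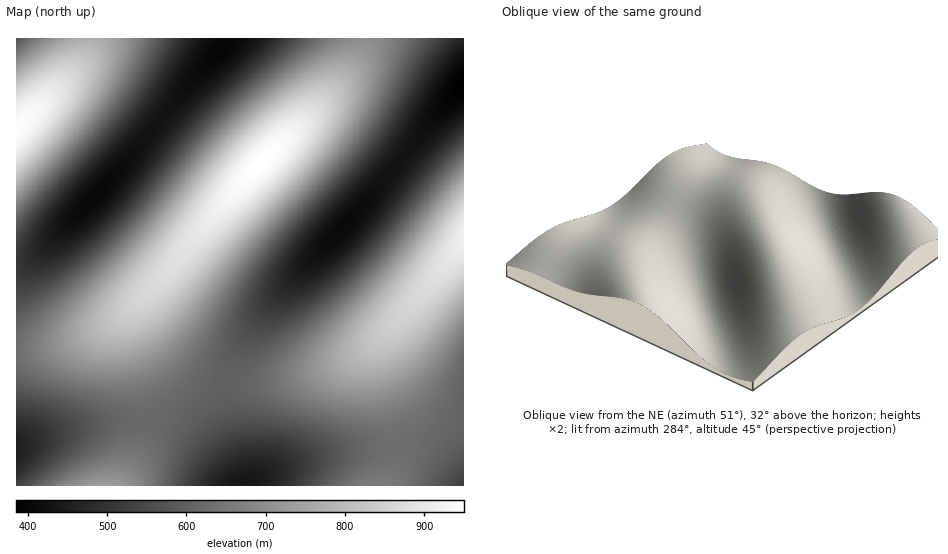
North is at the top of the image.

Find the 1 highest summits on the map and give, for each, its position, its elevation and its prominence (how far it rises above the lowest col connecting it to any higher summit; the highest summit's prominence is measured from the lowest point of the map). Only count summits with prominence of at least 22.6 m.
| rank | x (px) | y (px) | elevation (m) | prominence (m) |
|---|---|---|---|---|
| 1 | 262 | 162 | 950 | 565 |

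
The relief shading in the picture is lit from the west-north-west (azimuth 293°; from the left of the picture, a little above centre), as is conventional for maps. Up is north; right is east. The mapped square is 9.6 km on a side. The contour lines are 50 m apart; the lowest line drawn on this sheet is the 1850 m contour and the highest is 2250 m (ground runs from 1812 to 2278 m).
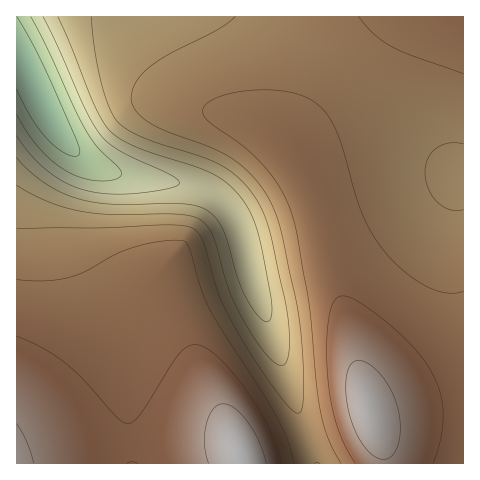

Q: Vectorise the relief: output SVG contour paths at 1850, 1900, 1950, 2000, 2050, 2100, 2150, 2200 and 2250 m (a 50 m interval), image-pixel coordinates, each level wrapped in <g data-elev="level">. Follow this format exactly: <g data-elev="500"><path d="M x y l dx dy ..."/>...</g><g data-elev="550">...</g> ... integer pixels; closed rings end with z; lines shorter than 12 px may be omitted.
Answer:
<g data-elev="1850"><path d="M17 17l18 32 19 39 24 56 2 7-2 4-5 1-9-3-17-14-16-22-14-28"/></g><g data-elev="1900"><path d="M31 17l16 31 38 81 13 18 21 21 2 4 0 3-8 5-16 1-16-3-15-7-14-11-13-12-12-16-10-18"/></g><g data-elev="1950"><path d="M43 17l15 30 28 63 15 26 17 14 53 25 7 5 1 3-4 4-10 2-35 5-26 0-22-5-19-8-17-12-16-15-13-19"/></g><g data-elev="2000"><path d="M58 17l36 88 8 15 8 11 10 8 17 8 59 20 17 7 16 11 14 16 11 19 7 24 10 56 1 12-2 8-4 2-4-3-14-18-10-21-15-50-7-11-9-9-10-4-14-2-68 0-19-1-16-4-18-6-17-10-15-11-13-14"/></g><g data-elev="2050"><path d="M91 17l3 30 7 34 8 25 8 16 11 8 16 8 58 19 21 9 20 16 16 21 11 29 17 76 3 34-1 13-3 7-2 3-4 1-8-5-10-12-13-20-19-37-17-56-5-9-8-7-8-4-14-2-65 1-32-4-33-9-31-17"/></g><g data-elev="2100"><path d="M463 210l-7 1-7-2-12-7-9-14-3-16 3-14 9-10 12-5 14 1"/><path d="M235 17l-17 12-47 24-21 14-9 8-6 8-3 9-1 9 2 5 5 7 13 11 17 8 46 17 22 12 19 18 14 21 7 15 5 16 18 87 5 64-1 21-3 9-2 1-5-2-13-14-22-32-20-32-19-38-16-54-4-7-5-5-9-3-17-1-66 3-85 0"/></g><g data-elev="2150"><path d="M294 463l-7-23-11-24-67-109-9-21-10-36-5-8-6-2-14 1-32 6-18 8-32 17-17 6-24 3-25-2"/><path d="M463 291l-8 2-9 0-20-7-22-15-21-21-12-19-10-20-19-64-7-18-9-16-11-10-10-6-13-4-15-3-18 0-18 2-17 3-13 5-7 6-1 7 4 7 38 28 21 21 13 18 10 20 7 24 13 69 7 83 5 29 7 27 13 24"/><path d="M359 17l16 18 17 12 20 9 51 18"/></g><g data-elev="2200"><path d="M281 463l-10-30-19-34-25-33-12-12-11-7-11-2-11 6-10 12-32 51-7 8-6 2-4-2-6-5-33-36-19-18-23-15-25-12"/><path d="M433 463l8-24 2-23-2-21-9-21-16-24-24-23-32-25-11-5-7-1-5 1-3 4-5 15-2 26 1 33 3 27 6 23 8 20 11 18"/></g><g data-elev="2250"><path d="M34 463l-7-21-10-18"/><path d="M266 463l-6-19-11-21-14-15-6-3-6-1-5 1-4 4-8 15-2 20 5 19"/><path d="M379 459l6 0 5-2 7-10 3-17-2-20-7-19-10-17-13-11-6-2-6 0-6 4-4 12 0 16 3 19 5 16 8 15 8 10z"/></g>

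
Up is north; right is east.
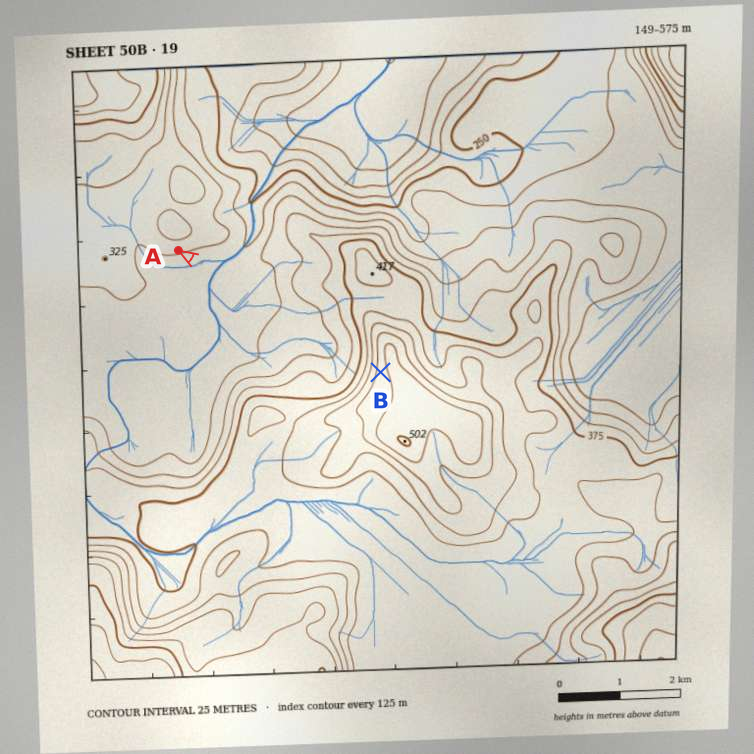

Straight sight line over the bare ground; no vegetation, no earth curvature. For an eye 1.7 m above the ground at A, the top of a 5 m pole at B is in view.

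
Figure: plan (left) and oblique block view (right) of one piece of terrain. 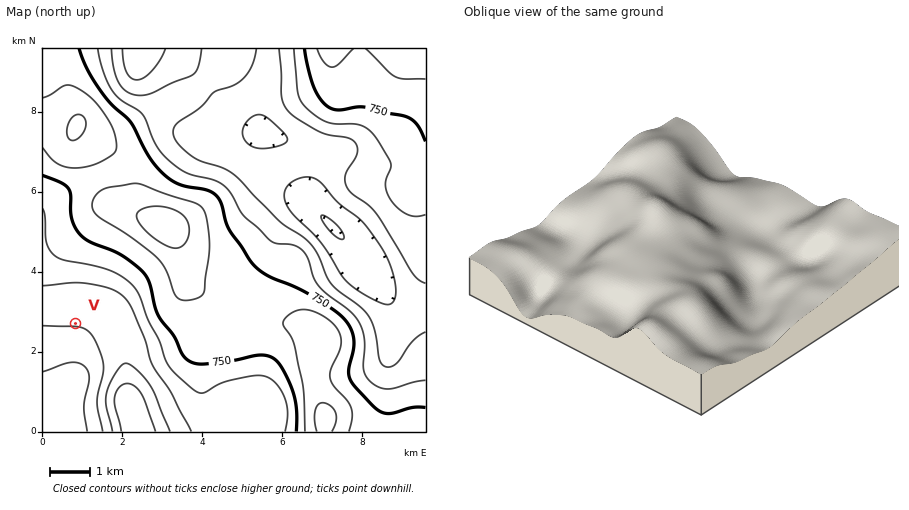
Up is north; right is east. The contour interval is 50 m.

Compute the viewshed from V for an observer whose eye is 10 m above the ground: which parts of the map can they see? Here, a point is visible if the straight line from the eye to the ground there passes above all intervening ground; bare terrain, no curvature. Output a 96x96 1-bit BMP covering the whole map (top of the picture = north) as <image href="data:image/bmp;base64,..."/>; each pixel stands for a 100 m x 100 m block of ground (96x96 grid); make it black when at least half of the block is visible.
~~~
<image width="96" height="96" href="data:image/bmp;base64,Qk2+BAAAAAAAAD4AAAAoAAAAYAAAAGAAAAABAAEAAAAAAIAEAAATCwAAEwsAAAIAAAAAAAAA////AAAAAAAAAAAAA8AAAHwAAAAAAAAAB8AAAHwAAAAAAAAAB4AAADwAAAAAAAAAD4AAADwAAAAAAAAAHwAAABwAAAAAAAAAPwAAAAwAAAAAAAAAPgAAAAAAAAAAAAAAfgAAAAAAAAAAAAAA/gAAAAAAAAAAAAAA/AAAAAAAAAAAAAAB/AAAAAAAAACAAAAD+AAAAAAAAADgAAAH+AAAAAAAAAD4AAAP8AAAAAAAAAD/AAAP8AAAAAAAAAD/wAAf8AAAAAAAAAA/4AA/8AAAAAAAAAAf8AB/8AAAAAAAAAAP8AB/8AAAAAAAAAAH4AD/8AAAAAAAAAAH4AH/8AAAAAAAAAAD4AH/8AAAAAAAAAAH4AP/8AAAAAAAAAD/4AP/8AAAAAAAAAD/8Af/4AAAAAAAAAD/8A//wAAAAAAAAAD/8B//wAAAAAAAAAD/+H//gAAAAAAAAAD/////gAAAAAAAAAD/////AAAAAAAAAAD/////AAAAAAAAAAD/////AAAAAAAAAAD/////AAAAAAAAAAD/////AAAAAAAAAAD/////AAAAAAAAAAD/////AAAAAAAAAAD/////AAAAAAAAAAD/////AAAAAAAAAAD/////gAAAAAAAAAD/////gAAAAAAAAAD/////gAAAAAAAAAD/////gAAAAAAAAAD/////gAAAAAAAAAAf////wAAAAAAAAAAP////gAAAAAAAAAAH////gAAAAAAAAAAD////gAAAAAAAAAAD////gAAAAAAAAAAB////AAAAAAAAAAAB///+AAAAAAAAAAAB///8AAAAAAAAAAAA///4AAAAAAAAAAAAf//AAAAAAAAAAAAAP/4AAAAAAAAAAAAAD+AAAAAAAAAAAAAAAAAAAAAAAAAAAAAAAAAAAAAAAAAAAAAAAAAAAAAAAAAAAAAAAAAAAAAAAAAAAAAAAAAAAAAAAAAAAAAAAAAAAAAAAAAAAAAAAAAAAAAAAAAAAAAAAAAAAAAAAAAAAAAAAAAAAAAAAAAAAAAAAAAAAAAAAAAAAAA8AAAAAAAAAAAAAAD+AAAAAAAAAAAAAAD/AAAAAAAAAAAAAAD/gAAAAAAAAAAAAAD/gAAAAAAAAAAAAAD/gAAAAAAAAAAAAACDgAAAAAAAAAAAAACAgAAAAAAAAAAAAAAAAAAAAAAAAAAAAAAAAAAAAAAAAAAAAAAAAAAAAAAAAAAAAAAAAAAAAAAAAAAAAAAAAAAAAAAAAAAAAAAAAAAAAAAAAAAAAAAAAAAAAAAAAAAAAAAAAAAAAAAAAAAAAAAAAAAAAAAAAAAAAAAAAAAAAAAAAAAAAAAAAAAAAAAAAAAAAAAAAAAAAAAAAAAAAAAAAAAAAAAAAAAAAAAAAAAAAAAAAAAAAAAAAAAAAAAAAAAAAAAAAAAAAAAAAAAAAAAAAAAAAAAAAAAAAAAAAAAAAAAAAAAAAAAAAAAAAAAAAAAAAAAAAAAAAAAAAAAAAAAAAAAAAAAAAAAAAAAAAAAAAAAAAAAAAAAAAAAAAAAAAAAAAAA="/>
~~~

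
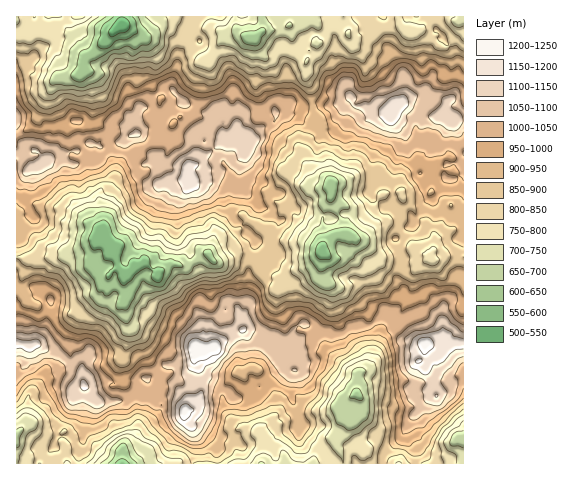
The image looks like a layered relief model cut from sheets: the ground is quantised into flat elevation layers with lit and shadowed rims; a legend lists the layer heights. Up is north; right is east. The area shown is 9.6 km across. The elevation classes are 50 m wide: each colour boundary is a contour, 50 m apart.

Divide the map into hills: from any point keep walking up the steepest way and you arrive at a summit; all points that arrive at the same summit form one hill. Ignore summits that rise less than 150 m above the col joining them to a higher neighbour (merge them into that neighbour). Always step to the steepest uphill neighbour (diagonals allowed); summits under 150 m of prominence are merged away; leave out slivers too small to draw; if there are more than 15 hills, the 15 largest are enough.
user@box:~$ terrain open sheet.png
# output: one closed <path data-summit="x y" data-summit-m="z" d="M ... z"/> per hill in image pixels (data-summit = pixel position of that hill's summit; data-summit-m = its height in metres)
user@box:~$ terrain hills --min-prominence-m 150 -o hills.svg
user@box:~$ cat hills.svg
<path data-summit="201 354" data-summit-m="1242" d="M463 16l-446 0-1 18 12 4 0 16 10 11 12 5 7 7 12 0 13-4 2-16 21-13 17-20 19 12 7 0 16-8 5 2 9 9 9-2 15 23 5 0 16-20 16-5 14 4 10-8 20-2 5-4 8 21 5 5 7 0 8-10 3-13 3 4 12-2 6-6 2-6 1 6 6 10 12-2 8-8 10 4 20-2 6 5 14-1 19 16 9 2 11-16 0-10 6-3z"/><path data-summit="193 180" data-summit-m="1181" d="M122 24l-17 20-21 13-2 16-13 4-12 0-7-7-12-5-10-11 0-16-12-3 0 190 9 3 17 18 17 6 21-3 15-5 4-11 9 10 7 13 4 13 6 6 11-9 3 0 6-5 13 15 0-3 13-10 9 3 13-3 16-10 5-15 9-11 5-6 11-5 5 0 16 11 9 3 9-9 4-10 4-1 6 3 15 18 6 2 7 8 2 5 3-8-2-23 8-18 1-9-2-3-5 3-5-2-8-6-6-7-3-26 8-11 3-9 5-3 1-5-6-9-3-20-5-10-1-16 4-7 0-5-8-1-5-5-4-6-2-13-2-2-5 4-20 2-10 8-14-4-16 5-4 3-10 16-7 1-15-23-9 2-9-9-5-2-16 8-7 0z"/><path data-summit="395 105" data-summit-m="1199" d="M342 18l-2 6-6 6-12 2-4-4-2 13-7 9 0 7-4 7 1 16 5 10 1 16 8 13-1 5-5 3-3 9-8 11 3 26 2-6 6-2 18 19 23-8 16-1 9 7 4 12 15-2 3 3-5 24-16 3-14 13-11 4 13 7 12 9 8 1 11-6 16-1 9 5 7 7 13-5 18 2 1-238-6 2 0 10-7 11-4 5-6 0-22-18-14 1-6-5-20 2-10-4-8 8-12 2-6-10z"/><path data-summit="425 344" data-summit-m="1234" d="M348 234l-13 0-10 8-3 6-2 21 2 11 19 9 19 15 6 7 12 23-6 26-5 9-10 6 0 20 4 4 3 7-2 10-9 8 6 16 8 10 8-4 6 2 16 16 64 0 3-17 0-189-19-2-13 5-9-8-5 0-8 6-25 0-16-13z"/><path data-summit="29 347" data-summit-m="1169" d="M25 258l-9 0 0 175 12-10 13 9 21 0 0 7 3 7 0 10 3 8 54 0 0-15 12-11 4-8-2-39-10-7-4-14 7-43-3-8-2-12 3-17-3-16-5-5-6 1-14 21-16 11-10 12-20 0-25-13-2-7-4-7 0-9 6-15z"/>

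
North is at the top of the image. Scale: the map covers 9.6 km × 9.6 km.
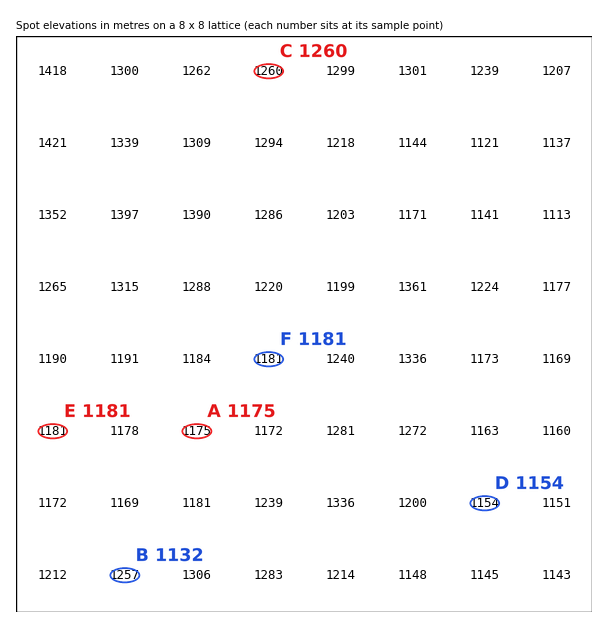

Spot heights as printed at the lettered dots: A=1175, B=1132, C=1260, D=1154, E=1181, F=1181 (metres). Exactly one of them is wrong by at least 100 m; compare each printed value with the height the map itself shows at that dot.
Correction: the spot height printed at B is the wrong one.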